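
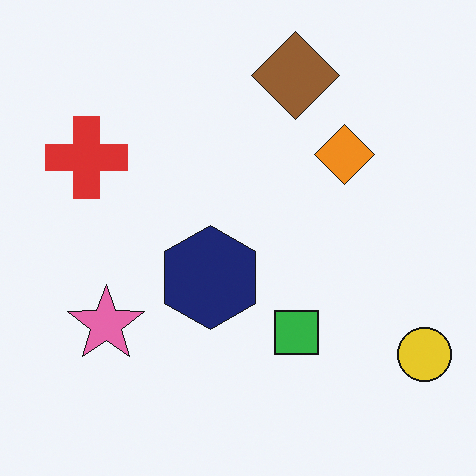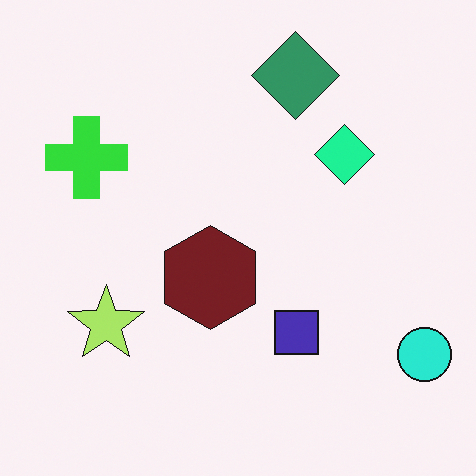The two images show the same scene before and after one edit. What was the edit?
This is the original image hue-shifted through roughly a third of the color wheel.

Every shape's color has rotated by the same amount around the hue wheel — a uniform hue shift.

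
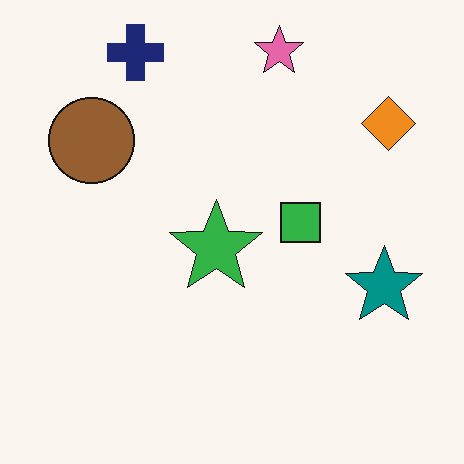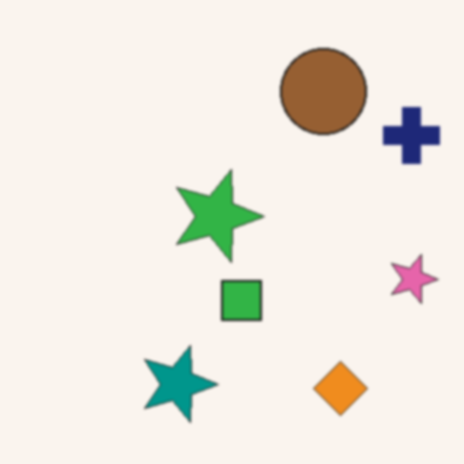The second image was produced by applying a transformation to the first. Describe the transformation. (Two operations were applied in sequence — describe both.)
The image was rotated 90° clockwise, then lightly blurred.

The navy cross sits in the top-left of the first image and the top-right of the second — consistent with a whole-image 90° clockwise rotation. Shape edges and outlines are uniformly softened across the whole image.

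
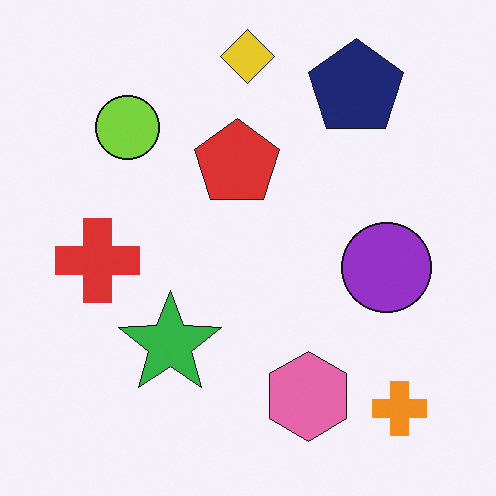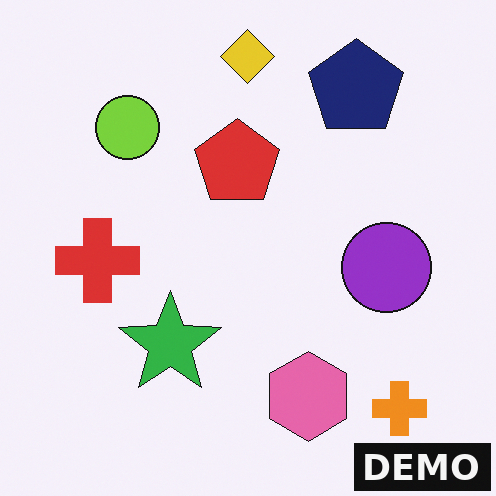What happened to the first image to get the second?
It was watermarked with the text "DEMO" in the lower-right corner.

A dark label reading "DEMO" appears in the lower-right corner.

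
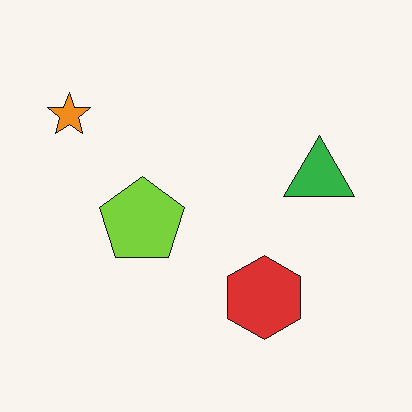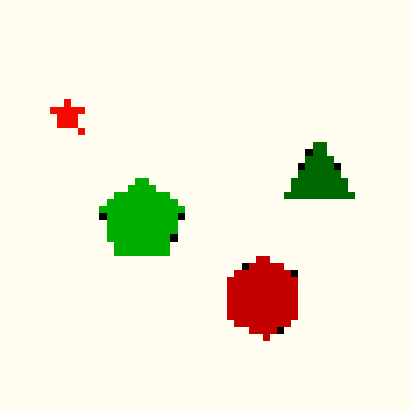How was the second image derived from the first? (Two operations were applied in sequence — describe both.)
The second image is the first moderately pixelated, then boosted in contrast.

Shapes are reduced to large square blocks; fine edges and outlines are lost — a downscale-then-upscale (mosaic) effect. Tones are pushed away from mid-grey across the whole image — a global contrast change.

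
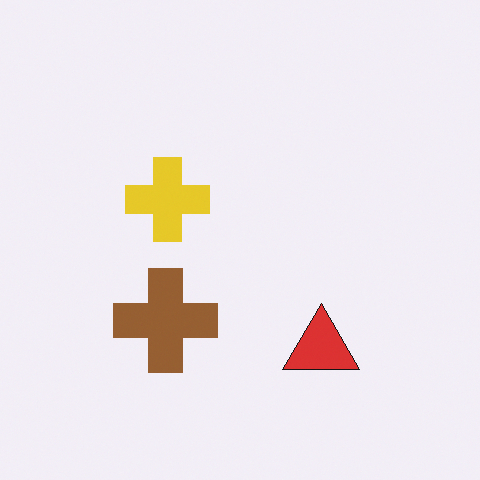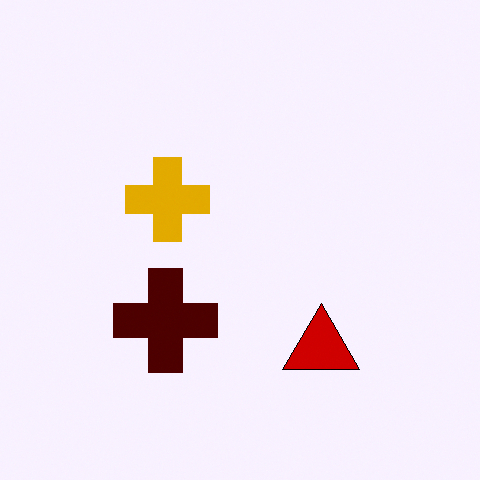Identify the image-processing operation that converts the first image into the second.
It was boosted in contrast.

Tones are pushed away from mid-grey across the whole image — a global contrast change.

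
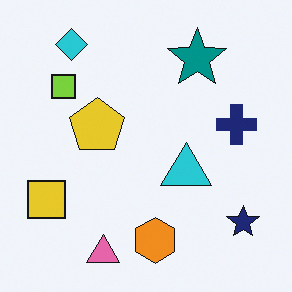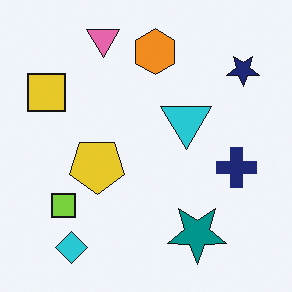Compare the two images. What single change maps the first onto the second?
Flipped vertically (top ↔ bottom).

The pink triangle is in the bottom of the first image and the top of the second — shapes on opposite sides of the horizontal midline have swapped in a mirror flip.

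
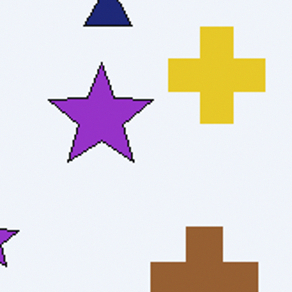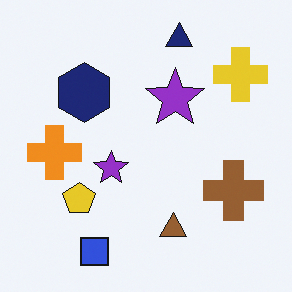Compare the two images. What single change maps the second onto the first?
Cropped to a noticeably smaller region and rescaled.

The visible shapes are larger and the field of view is narrower; shapes near the original edges may be partly or wholly outside the frame — a crop-and-rescale.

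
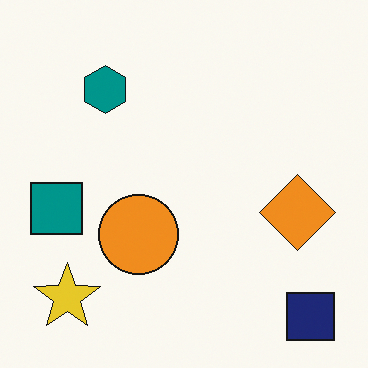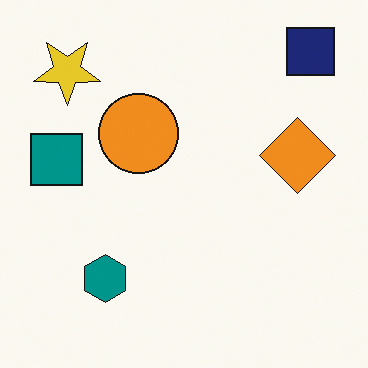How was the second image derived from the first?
The second image is the first flipped vertically (top ↔ bottom).

The navy square is in the bottom-right of the first image and the top-right of the second — shapes on opposite sides of the horizontal midline have swapped in a mirror flip.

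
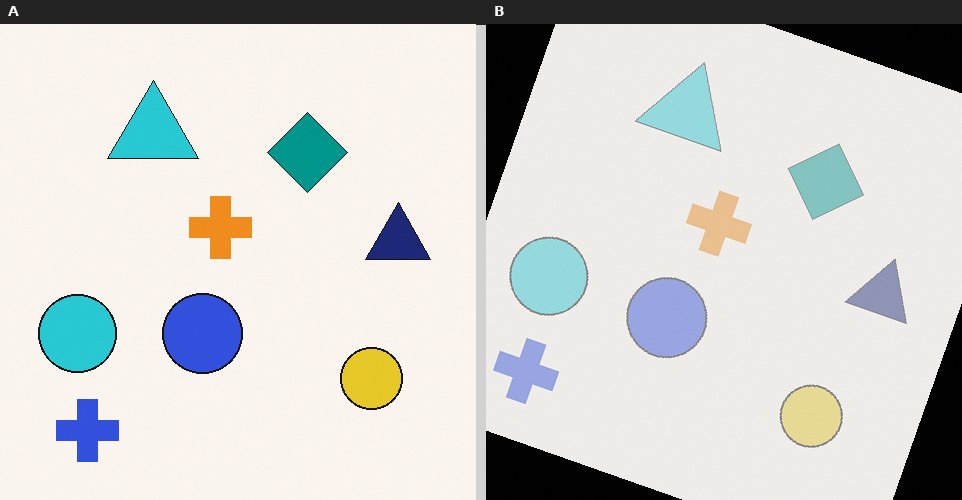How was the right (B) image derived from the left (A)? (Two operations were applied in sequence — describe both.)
The right (B) image is the left (A) washed out (contrast reduced), then rotated clockwise by a moderate amount.

Tones are pushed toward mid-grey across the whole image — a global contrast change. Every shape is tilted by the same angle and the image corners show triangular fill wedges — a whole-image rotation by a non-right angle.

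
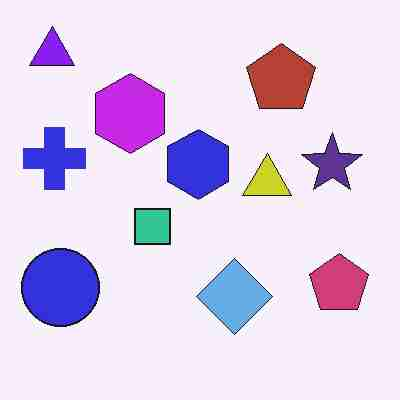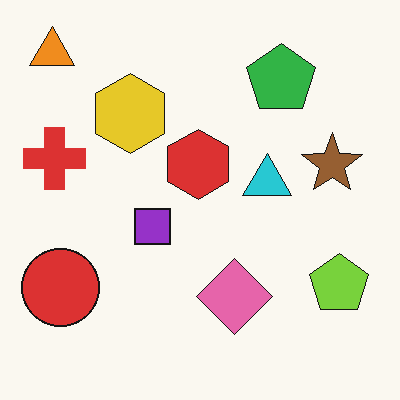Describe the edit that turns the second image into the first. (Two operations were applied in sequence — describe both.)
It was hue-shifted through roughly half the color wheel, then degraded with heavy JPEG compression.

Every shape's color has rotated by the same amount around the hue wheel — a uniform hue shift. Blocky 8×8 compression artifacts appear around shape edges and the flat background shows ringing — characteristic JPEG degradation.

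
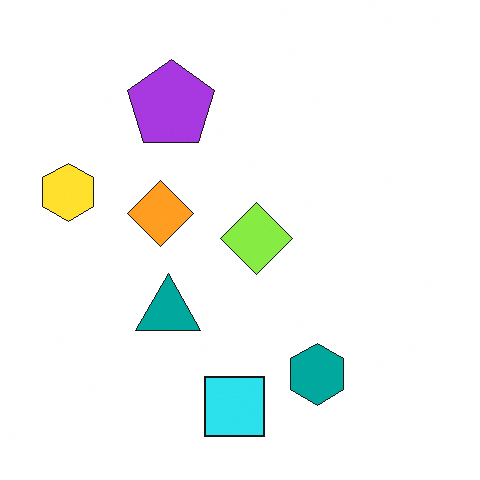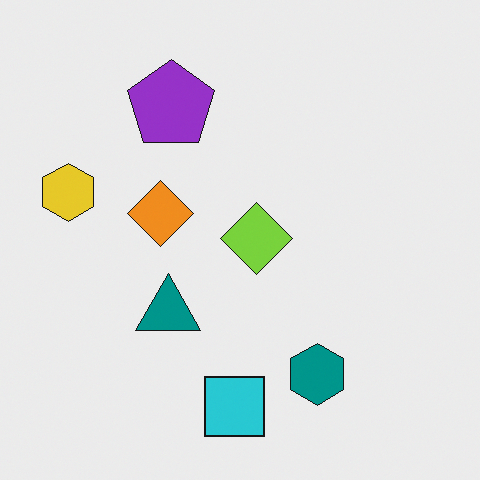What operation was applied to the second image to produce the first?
The image was slightly brightened.

Every pixel — background and shapes alike — is uniformly brightened.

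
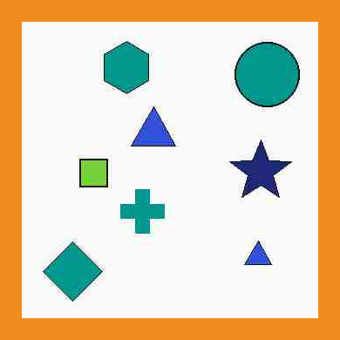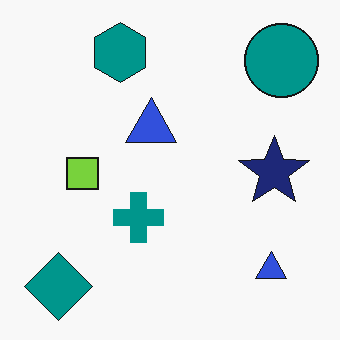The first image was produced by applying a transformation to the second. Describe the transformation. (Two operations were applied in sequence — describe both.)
It was degraded with heavy JPEG compression, then framed with a orange border.

Blocky 8×8 compression artifacts appear around shape edges and the flat background shows ringing — characteristic JPEG degradation. A solid orange frame runs around the edge of the first image, with the content slightly shrunk inside it.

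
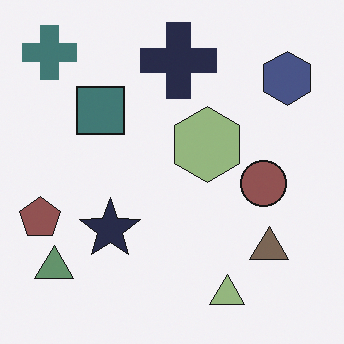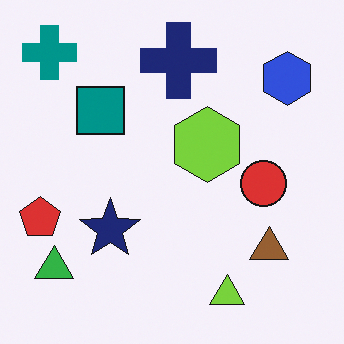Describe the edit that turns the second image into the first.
Made much more muted (saturation change).

All colors are more muted and greyish — a global saturation change.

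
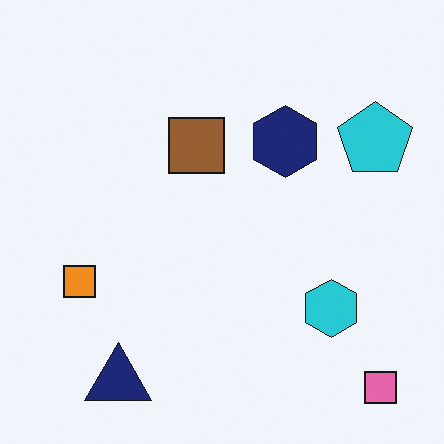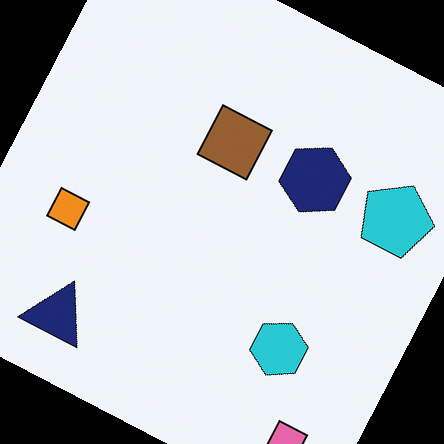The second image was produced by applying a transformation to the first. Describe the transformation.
The second image is the first rotated clockwise by a moderate amount.

Every shape is tilted by the same angle and the image corners show triangular fill wedges — a whole-image rotation by a non-right angle.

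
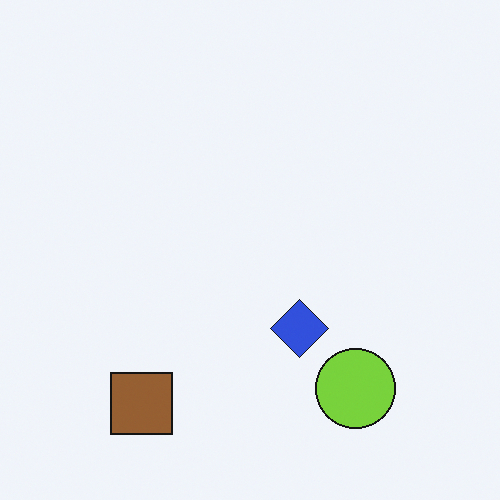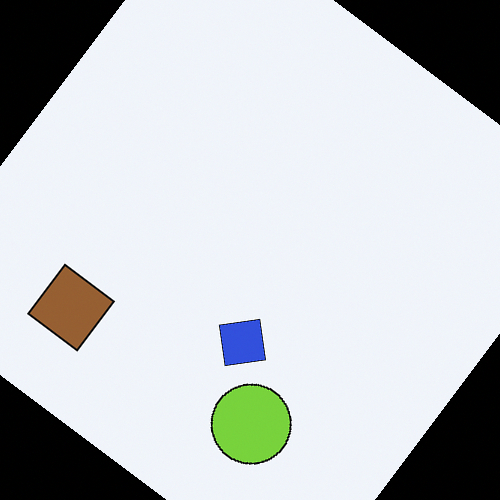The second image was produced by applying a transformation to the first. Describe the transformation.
Rotated clockwise by a large amount — several tens of degrees.

Every shape is tilted by the same angle and the image corners show triangular fill wedges — a whole-image rotation by a non-right angle.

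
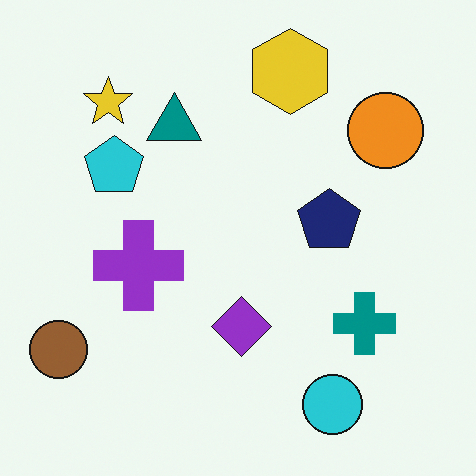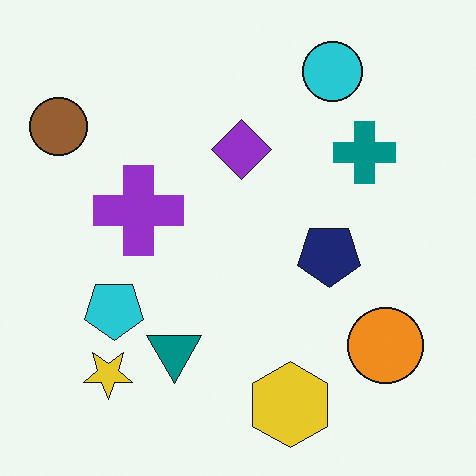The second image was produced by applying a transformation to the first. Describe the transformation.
The second image is the first flipped vertically (top ↔ bottom).

The yellow hexagon is in the top of the first image and the bottom of the second — shapes on opposite sides of the horizontal midline have swapped in a mirror flip.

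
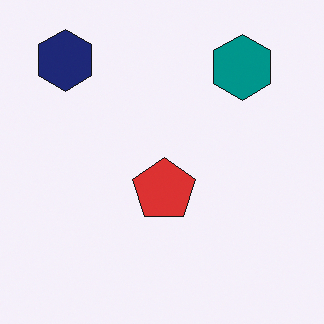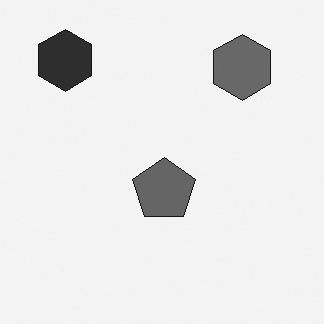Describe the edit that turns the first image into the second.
The second image is the first converted to grayscale.

All color is removed — every shape is now a shade of grey.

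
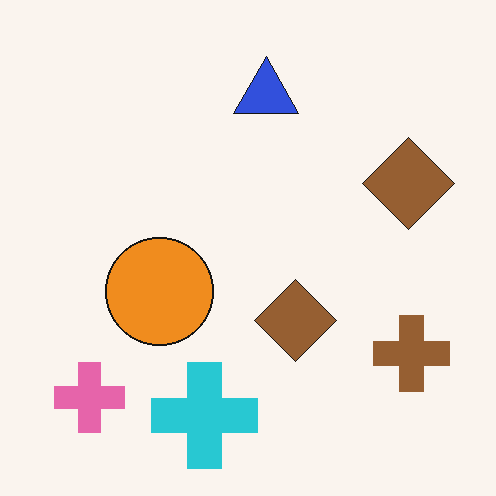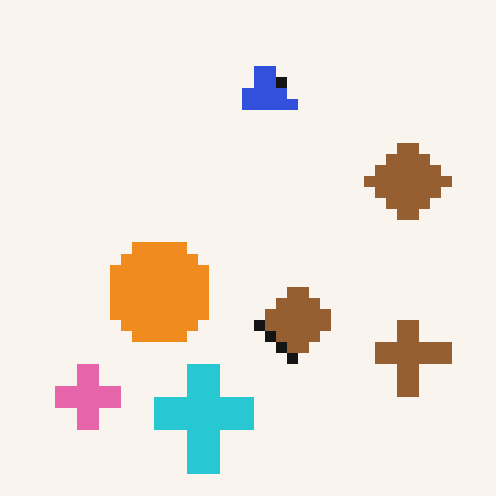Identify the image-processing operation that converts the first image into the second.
The second image is the first coarsely pixelated.

Shapes are reduced to large square blocks; fine edges and outlines are lost — a downscale-then-upscale (mosaic) effect.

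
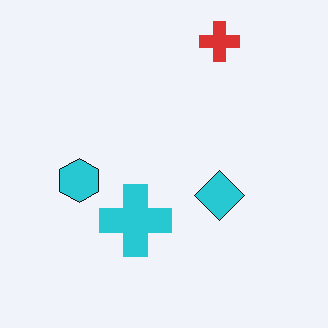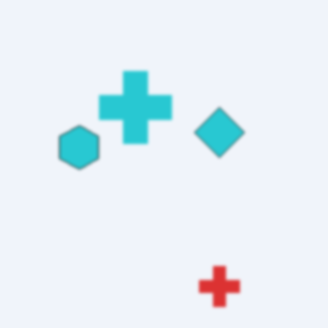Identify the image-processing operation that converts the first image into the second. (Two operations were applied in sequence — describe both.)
Slightly softened, then flipped vertically (top ↔ bottom).

Shape edges and outlines are uniformly softened across the whole image. The red cross is in the top-right of the first image and the bottom-right of the second — shapes on opposite sides of the horizontal midline have swapped in a mirror flip.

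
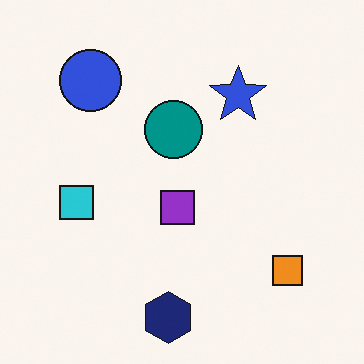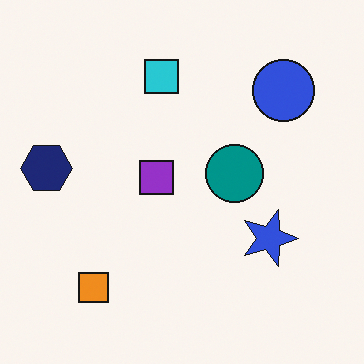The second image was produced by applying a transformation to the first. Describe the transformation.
Rotated 90° clockwise.

The blue circle sits in the top-left of the first image and the top-right of the second — consistent with a whole-image 90° clockwise rotation.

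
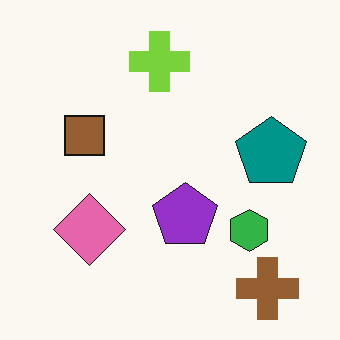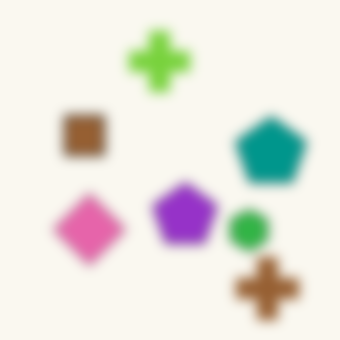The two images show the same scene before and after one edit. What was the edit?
The image was strongly gaussian-blurred.

Shape edges and outlines are uniformly softened across the whole image.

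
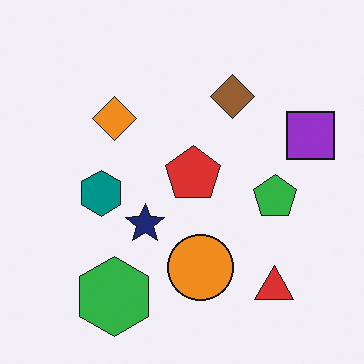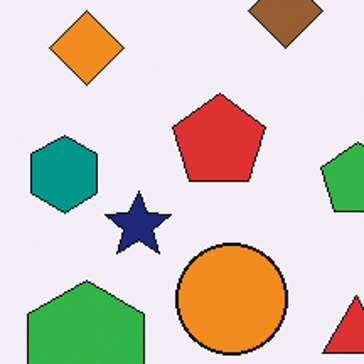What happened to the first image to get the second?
The image was cropped to a noticeably smaller region and rescaled.

The visible shapes are larger and the field of view is narrower; shapes near the original edges may be partly or wholly outside the frame — a crop-and-rescale.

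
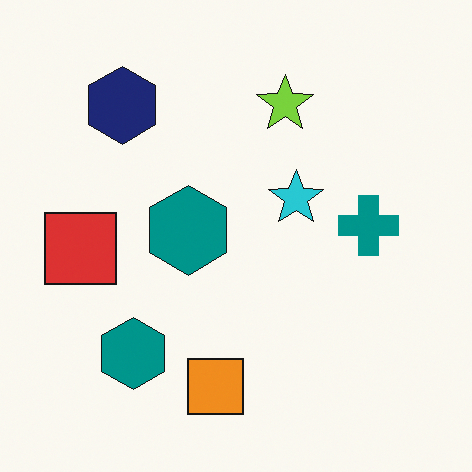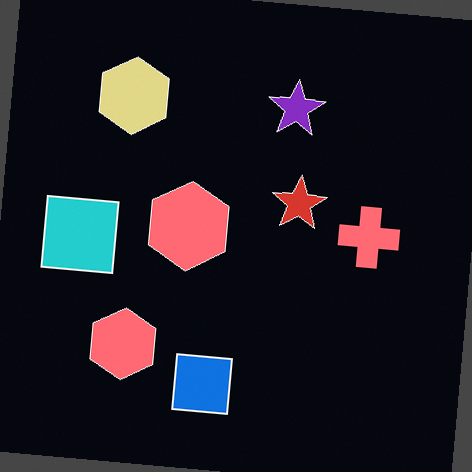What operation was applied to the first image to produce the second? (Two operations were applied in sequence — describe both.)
It was color-inverted (negative), then rotated clockwise by a few degrees.

The light background has become dark and every shape's color is its complement — a photographic negative. Every shape is tilted by the same angle and the image corners show triangular fill wedges — a whole-image rotation by a non-right angle.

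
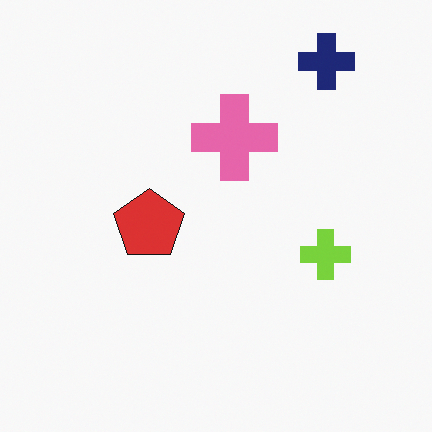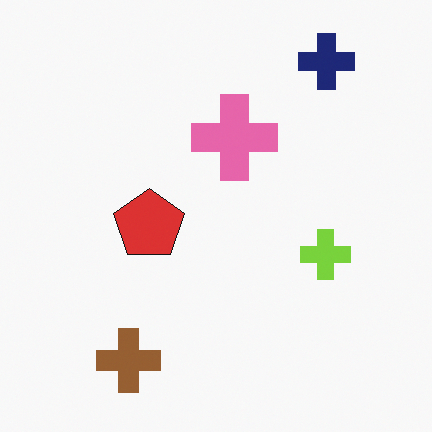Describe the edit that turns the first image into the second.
The transformation is: overlaid with an additional brown cross.

A brown cross appears in the second image that is absent from the first.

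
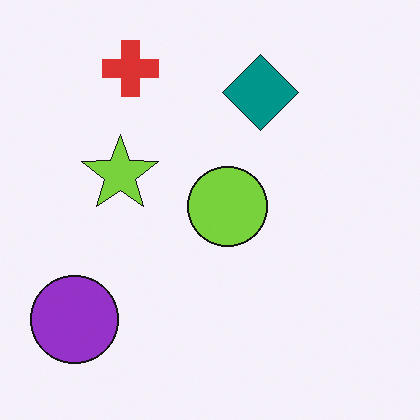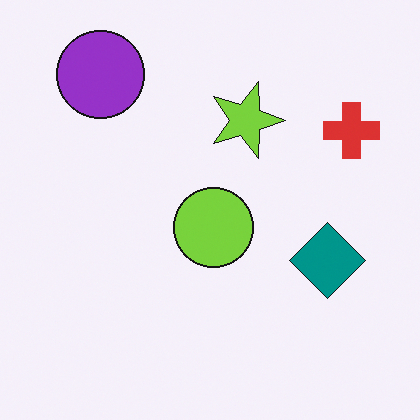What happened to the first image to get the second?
The image was rotated 90° clockwise.

The purple circle sits in the bottom-left of the first image and the top-left of the second — consistent with a whole-image 90° clockwise rotation.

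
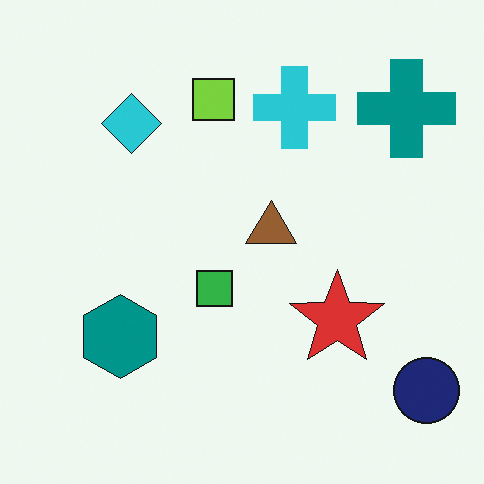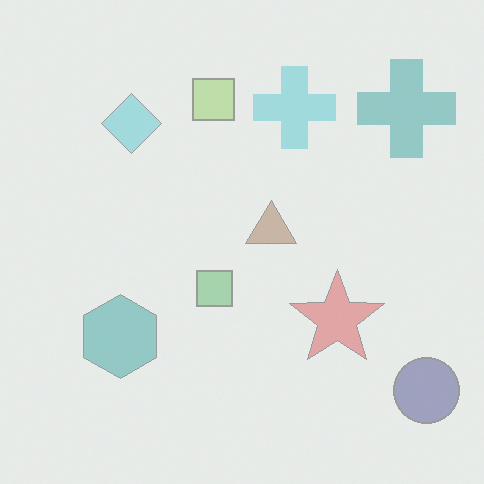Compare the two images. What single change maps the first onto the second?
The image was washed out (contrast reduced).

Tones are pushed toward mid-grey across the whole image — a global contrast change.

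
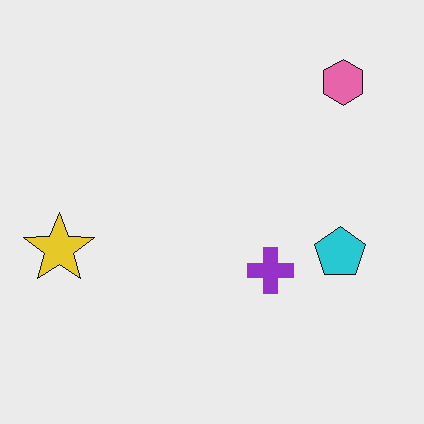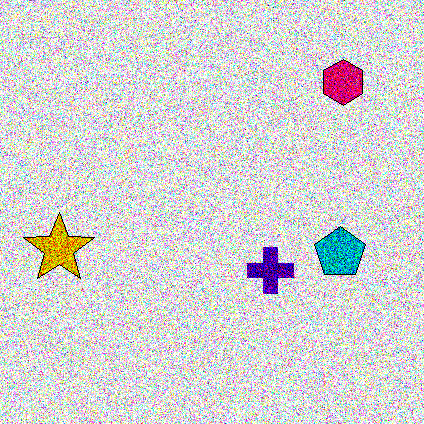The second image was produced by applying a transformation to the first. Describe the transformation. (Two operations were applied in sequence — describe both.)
The second image is the first degraded with strong gaussian noise, then boosted in contrast.

Random speckle covers the whole image, including the flat background. Tones are pushed away from mid-grey across the whole image — a global contrast change.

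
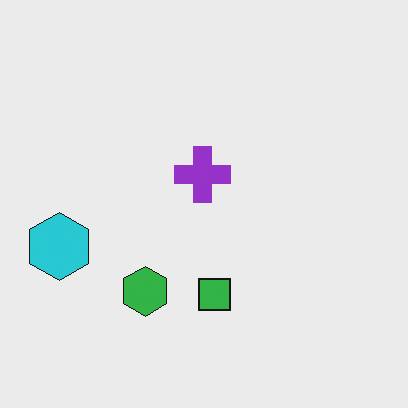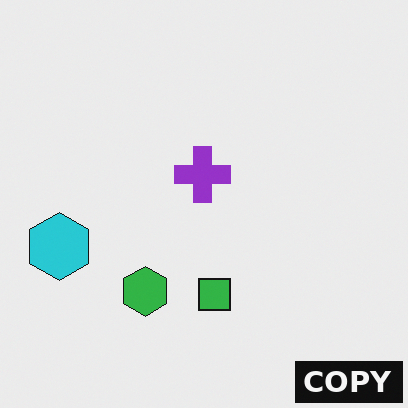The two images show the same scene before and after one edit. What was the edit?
Watermarked with the text "COPY" in the lower-right corner.

A dark label reading "COPY" appears in the lower-right corner.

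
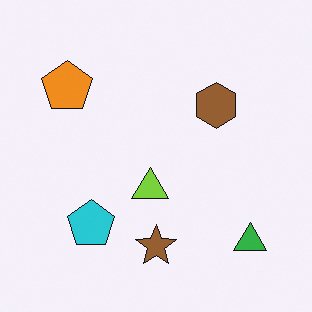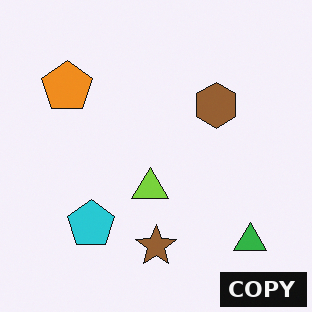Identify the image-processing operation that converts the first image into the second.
This is the original image watermarked with the text "COPY" in the lower-right corner.

A dark label reading "COPY" appears in the lower-right corner.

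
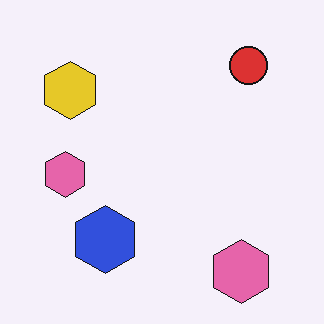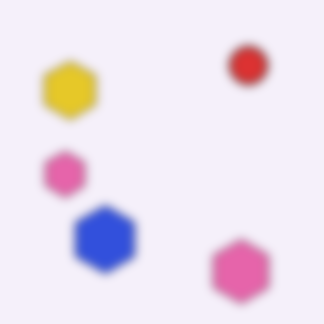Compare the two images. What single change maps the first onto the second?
This is the original image strongly gaussian-blurred.

Shape edges and outlines are uniformly softened across the whole image.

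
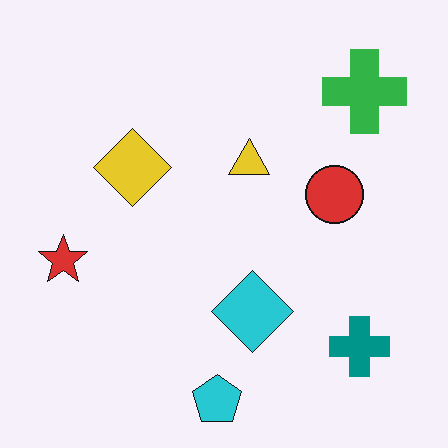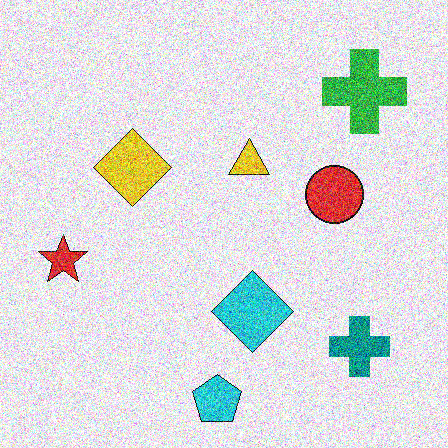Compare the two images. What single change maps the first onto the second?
This is the original image degraded with a thick layer of grain.

Random speckle covers the whole image, including the flat background.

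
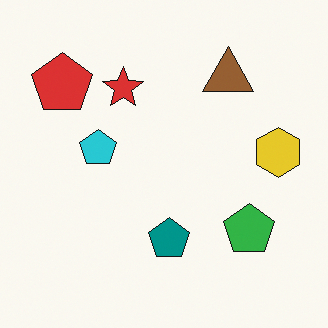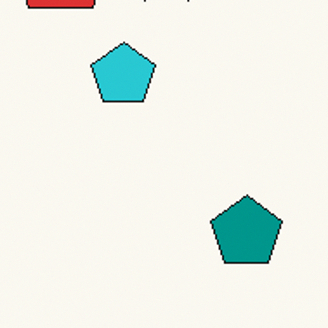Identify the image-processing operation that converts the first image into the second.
The transformation is: cropped to a noticeably smaller region and rescaled.

The visible shapes are larger and the field of view is narrower; shapes near the original edges may be partly or wholly outside the frame — a crop-and-rescale.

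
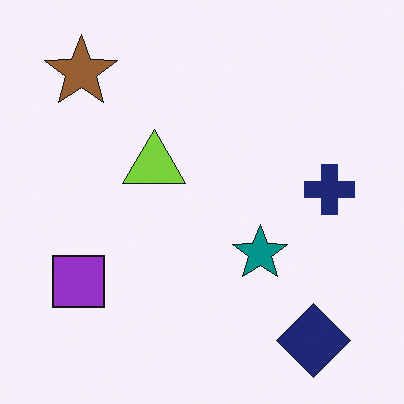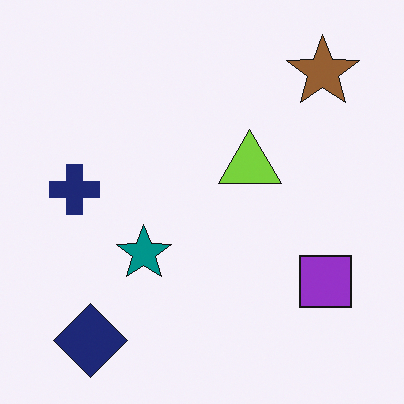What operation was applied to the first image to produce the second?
The second image is the first flipped horizontally (left ↔ right).

The navy cross is in the right of the first image and the left of the second — shapes on opposite sides of the vertical midline have swapped in a mirror flip.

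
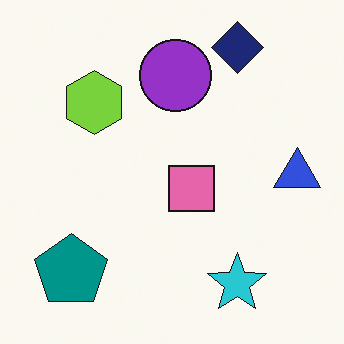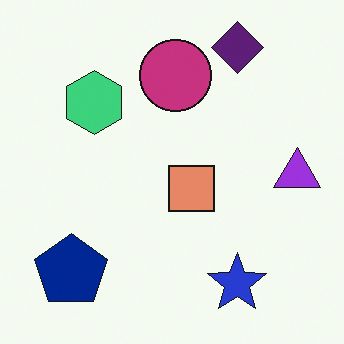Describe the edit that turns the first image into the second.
The second image is the first hue-shifted by a small amount.

Every shape's color has rotated by the same amount around the hue wheel — a uniform hue shift.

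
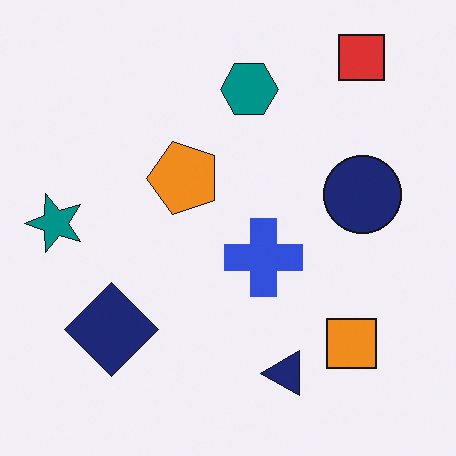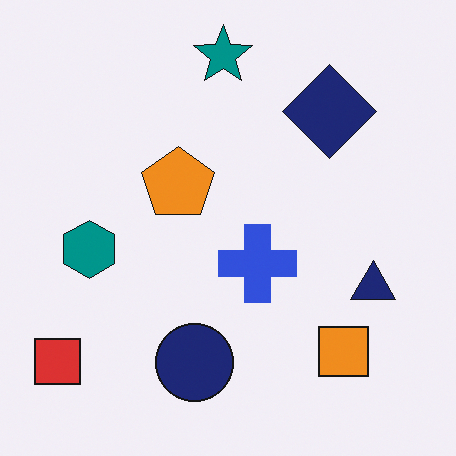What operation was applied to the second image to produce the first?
Transposed (reflected across the top-left ↔ bottom-right diagonal).

Shapes have swapped their row and column positions — what was in the top-right is now in the bottom-left — a diagonal reflection.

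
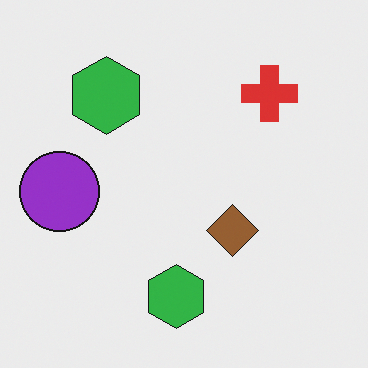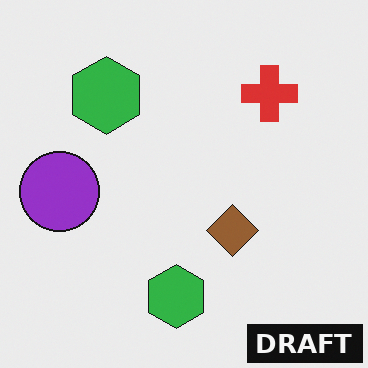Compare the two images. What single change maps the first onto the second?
The second image is the first watermarked with the text "DRAFT" in the lower-right corner.

A dark label reading "DRAFT" appears in the lower-right corner.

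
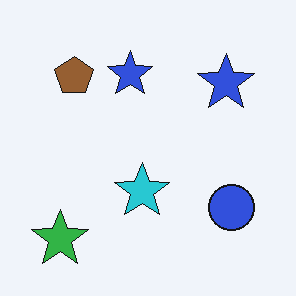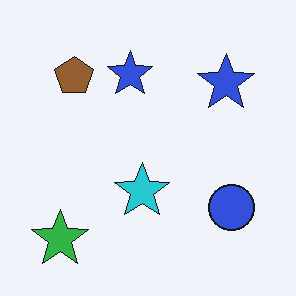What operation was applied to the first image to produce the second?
This is the original image given moderate JPEG compression.

Blocky 8×8 compression artifacts appear around shape edges and the flat background shows ringing — characteristic JPEG degradation.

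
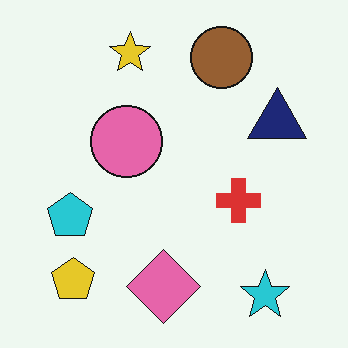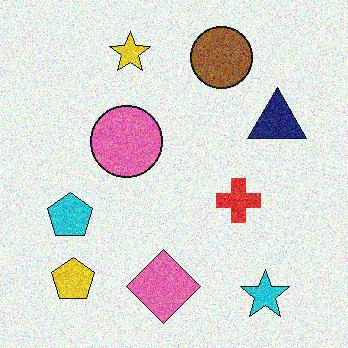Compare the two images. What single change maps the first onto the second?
The transformation is: degraded with a thick layer of grain.

Random speckle covers the whole image, including the flat background.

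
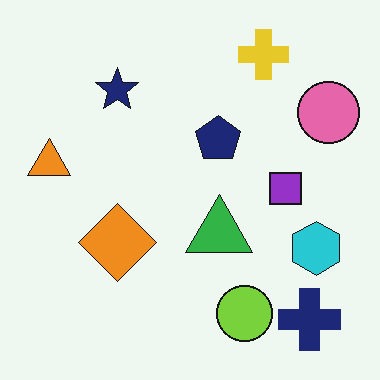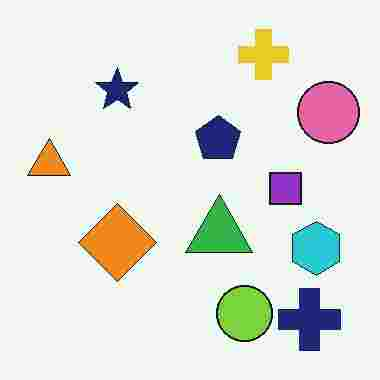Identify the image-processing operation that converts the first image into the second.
Heavily JPEG-compressed with obvious blocking artifacts.

Blocky 8×8 compression artifacts appear around shape edges and the flat background shows ringing — characteristic JPEG degradation.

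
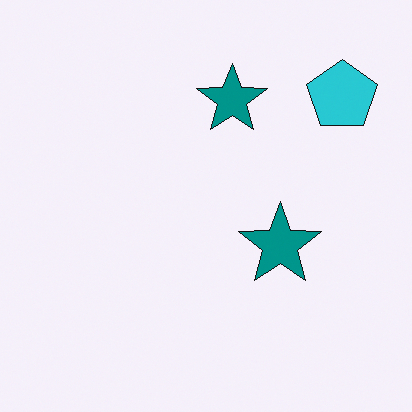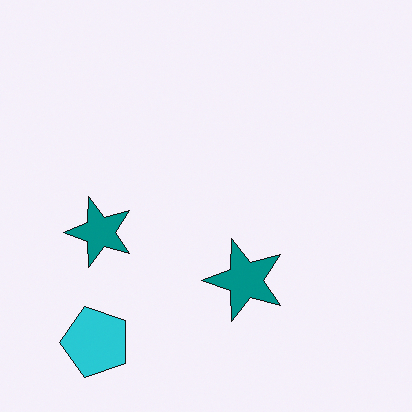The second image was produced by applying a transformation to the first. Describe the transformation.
The image was transposed (reflected across the top-left ↔ bottom-right diagonal).

Shapes have swapped their row and column positions — what was in the top-right is now in the bottom-left — a diagonal reflection.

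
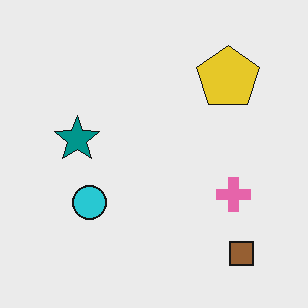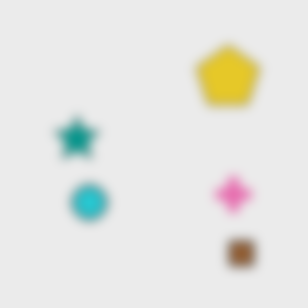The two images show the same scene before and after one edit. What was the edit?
The image was heavily blurred.

Shape edges and outlines are uniformly softened across the whole image.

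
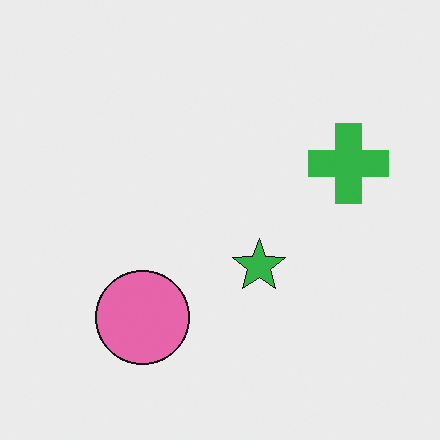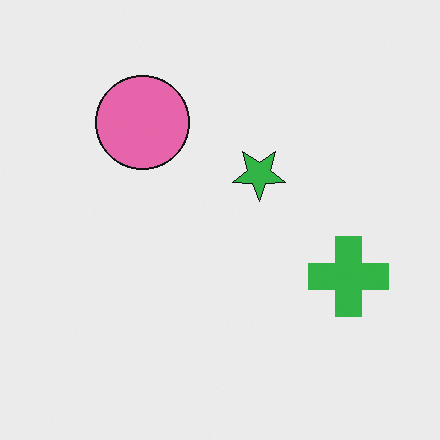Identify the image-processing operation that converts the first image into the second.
This is the original image flipped vertically (top ↔ bottom).

The pink circle is in the bottom-left of the first image and the top-left of the second — shapes on opposite sides of the horizontal midline have swapped in a mirror flip.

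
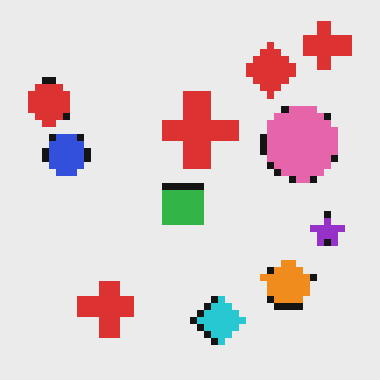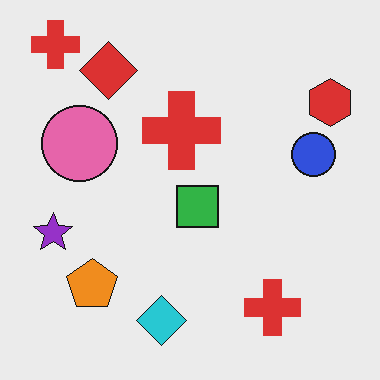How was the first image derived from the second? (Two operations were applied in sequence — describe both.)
Flipped horizontally (left ↔ right), then pixelated into visible square blocks.

The red hexagon is in the top-right of the second image and the top-left of the first — shapes on opposite sides of the vertical midline have swapped in a mirror flip. Shapes are reduced to large square blocks; fine edges and outlines are lost — a downscale-then-upscale (mosaic) effect.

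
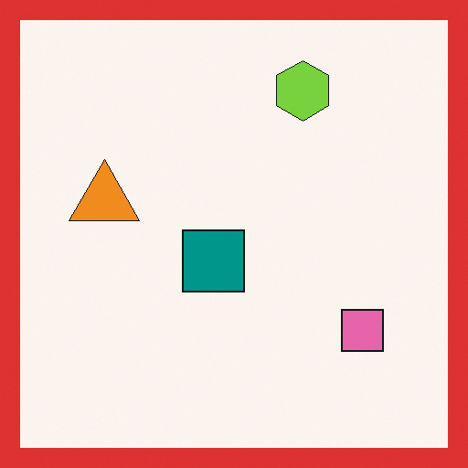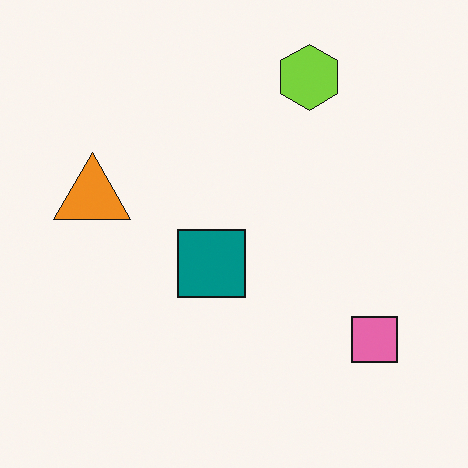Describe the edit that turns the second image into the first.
It was framed with a red border.

A solid red frame runs around the edge of the first image, with the content slightly shrunk inside it.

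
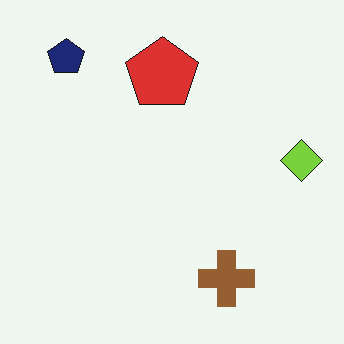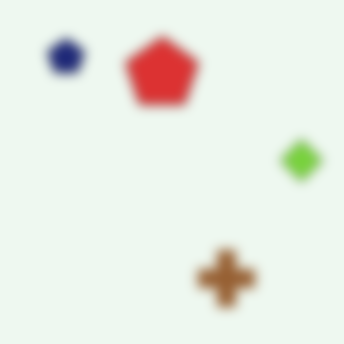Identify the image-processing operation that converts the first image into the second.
It was strongly gaussian-blurred.

Shape edges and outlines are uniformly softened across the whole image.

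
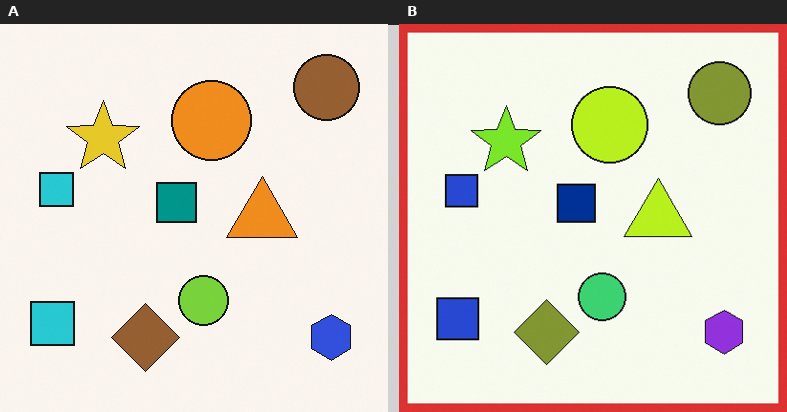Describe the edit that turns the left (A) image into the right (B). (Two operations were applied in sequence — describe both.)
The right (B) image is the left (A) hue-shifted by a small amount, then framed with a red border.

Every shape's color has rotated by the same amount around the hue wheel — a uniform hue shift. A solid red frame runs around the edge of the right (B) image, with the content slightly shrunk inside it.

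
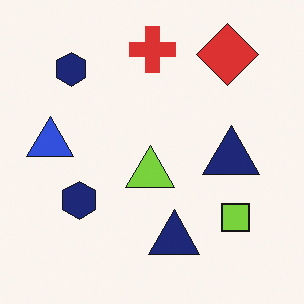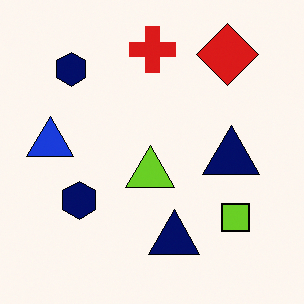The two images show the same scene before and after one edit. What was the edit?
The transformation is: given slightly increased contrast.

Tones are pushed away from mid-grey across the whole image — a global contrast change.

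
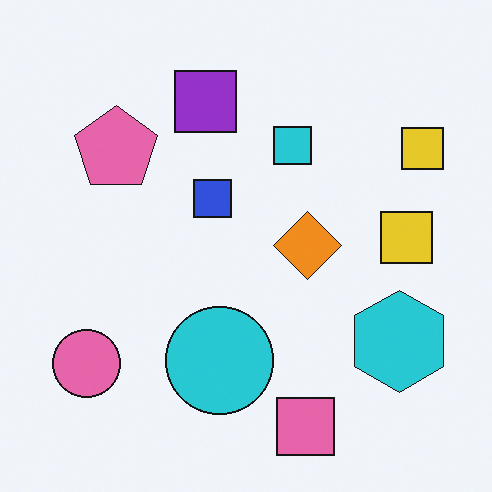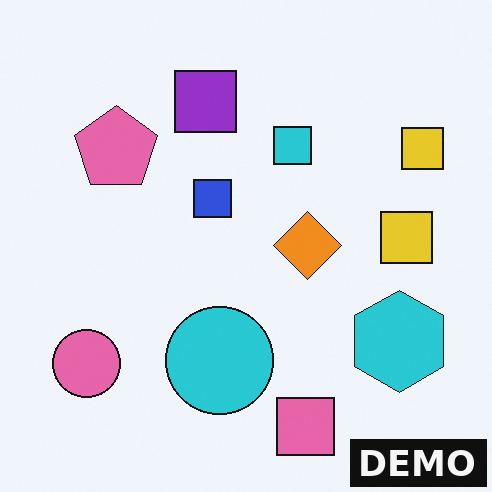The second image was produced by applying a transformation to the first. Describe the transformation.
Watermarked with the text "DEMO" in the lower-right corner.

A dark label reading "DEMO" appears in the lower-right corner.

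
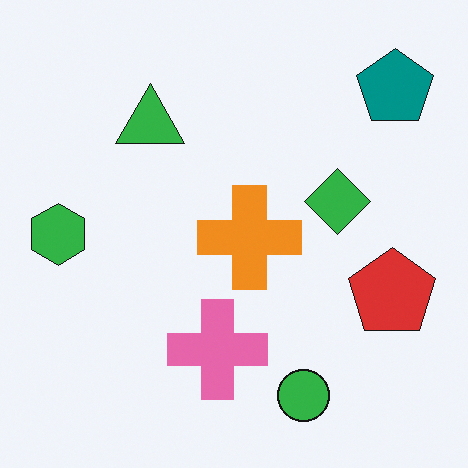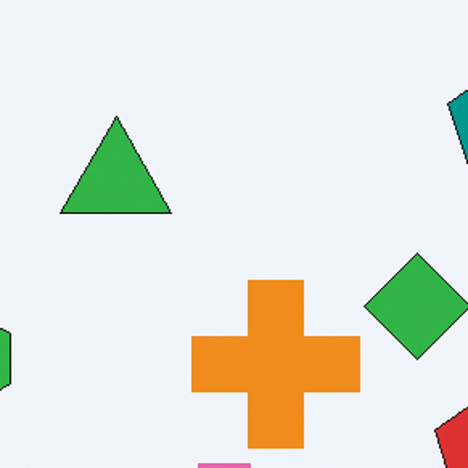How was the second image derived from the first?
This is the original image cropped slightly and scaled back up.

The visible shapes are larger and the field of view is narrower; shapes near the original edges may be partly or wholly outside the frame — a crop-and-rescale.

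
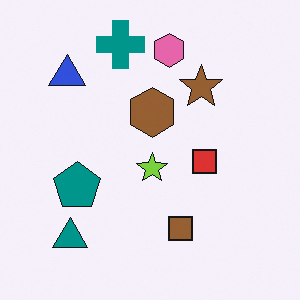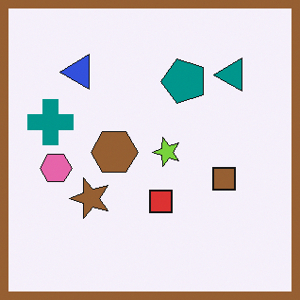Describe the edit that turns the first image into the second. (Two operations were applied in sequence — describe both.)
The image was transposed (reflected across the top-left ↔ bottom-right diagonal), then framed with a brown border.

Shapes have swapped their row and column positions — what was in the top-right is now in the bottom-left — a diagonal reflection. A solid brown frame runs around the edge of the second image, with the content slightly shrunk inside it.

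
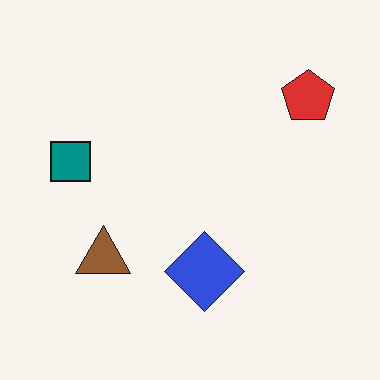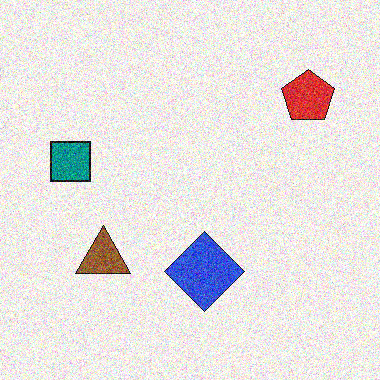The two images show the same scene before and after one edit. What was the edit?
This is the original image degraded with heavy additive noise.

Random speckle covers the whole image, including the flat background.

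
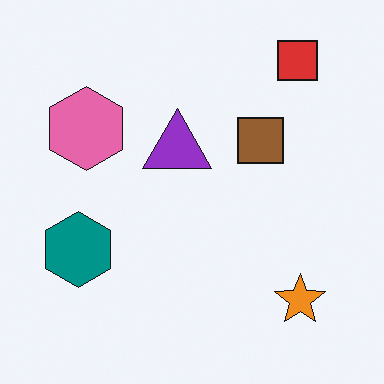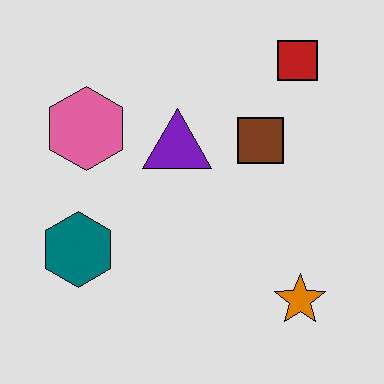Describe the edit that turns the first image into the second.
Posterized to a reduced palette.

Each flat color has snapped to a coarser quantized level — most visibly, the near-white background has dropped to a flat grey.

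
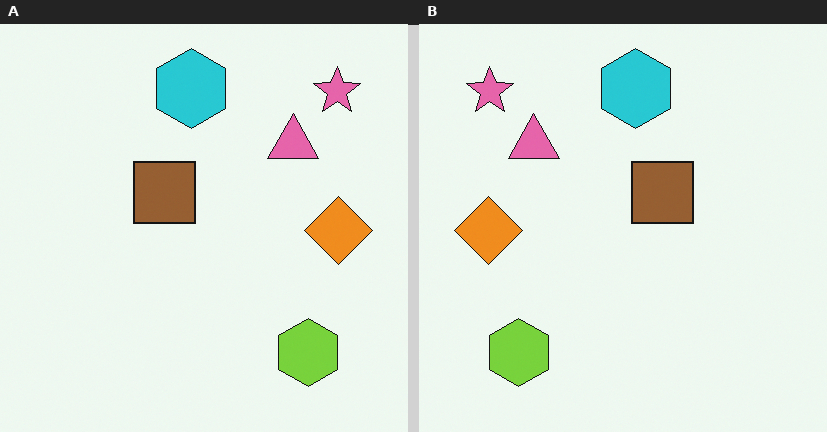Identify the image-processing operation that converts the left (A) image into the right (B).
Flipped horizontally (left ↔ right).

The orange diamond is in the right of the left (A) image and the left of the right (B) — shapes on opposite sides of the vertical midline have swapped in a mirror flip.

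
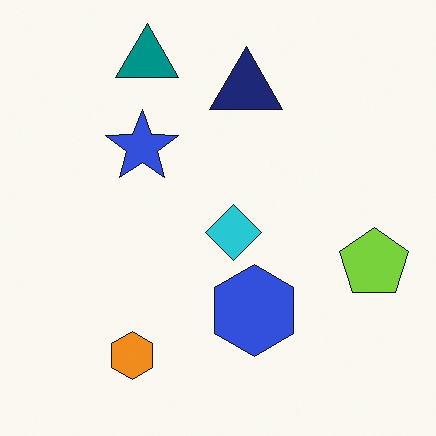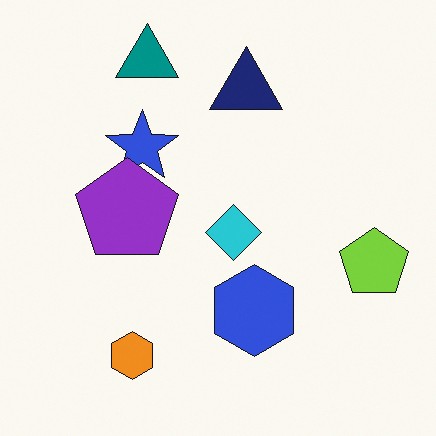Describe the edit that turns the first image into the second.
This is the original image overlaid with an additional purple pentagon.

A purple pentagon appears in the second image that is absent from the first.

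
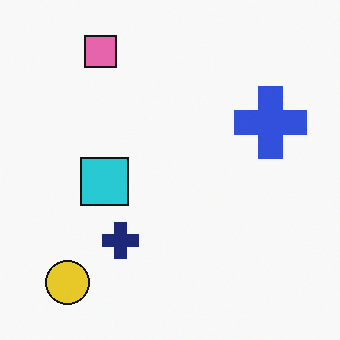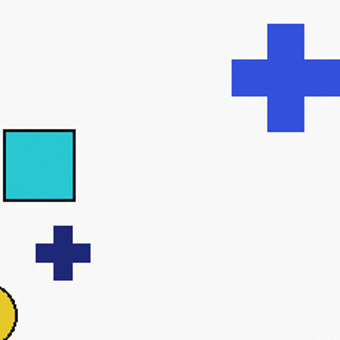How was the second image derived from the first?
This is the original image cropped slightly and scaled back up.

The visible shapes are larger and the field of view is narrower; shapes near the original edges may be partly or wholly outside the frame — a crop-and-rescale.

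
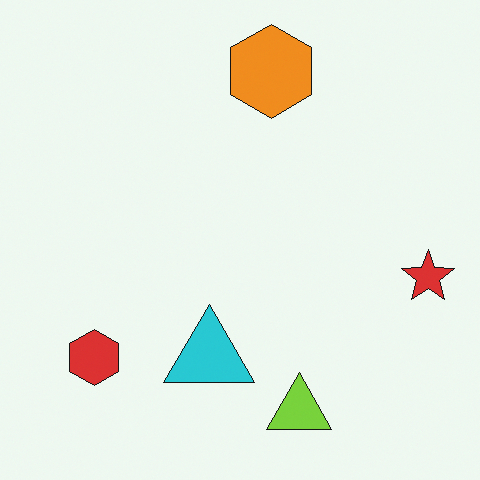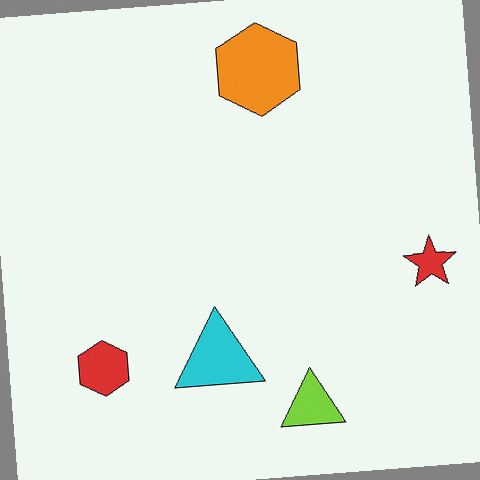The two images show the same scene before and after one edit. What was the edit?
The second image is the first rotated counter-clockwise by a slight angle.

Every shape is tilted by the same angle and the image corners show triangular fill wedges — a whole-image rotation by a non-right angle.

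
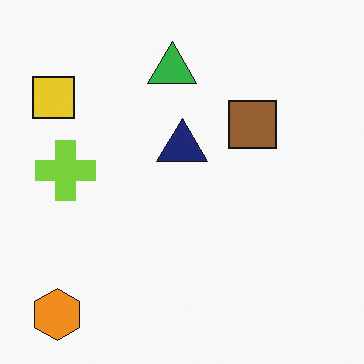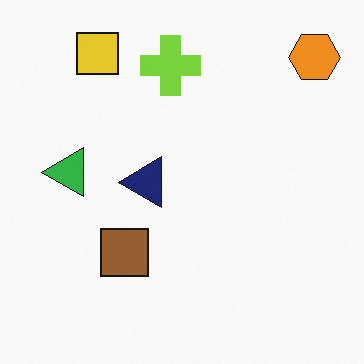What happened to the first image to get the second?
The transformation is: transposed (reflected across the top-left ↔ bottom-right diagonal).

Shapes have swapped their row and column positions — what was in the top-right is now in the bottom-left — a diagonal reflection.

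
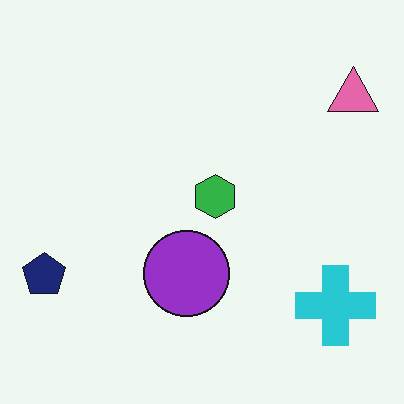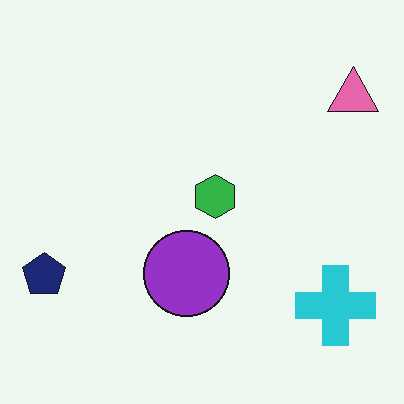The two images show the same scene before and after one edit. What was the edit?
JPEG-compressed with visible artifacts.

Blocky 8×8 compression artifacts appear around shape edges and the flat background shows ringing — characteristic JPEG degradation.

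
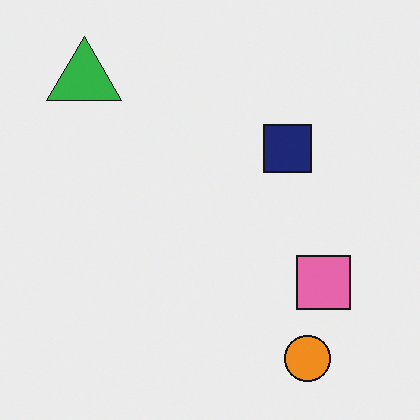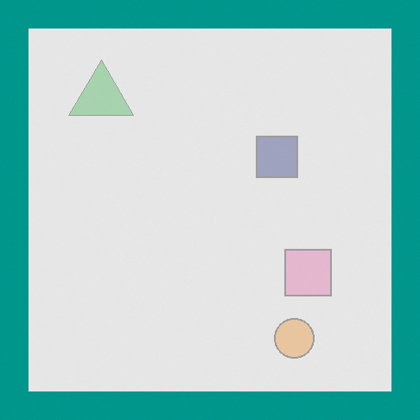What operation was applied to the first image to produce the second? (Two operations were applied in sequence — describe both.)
Given much lower contrast, then framed with a teal border.

Tones are pushed toward mid-grey across the whole image — a global contrast change. A solid teal frame runs around the edge of the second image, with the content slightly shrunk inside it.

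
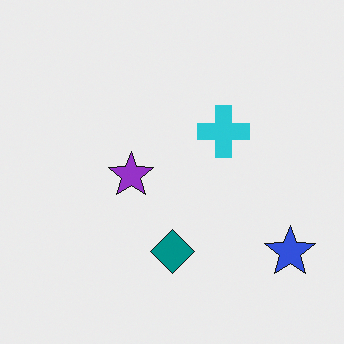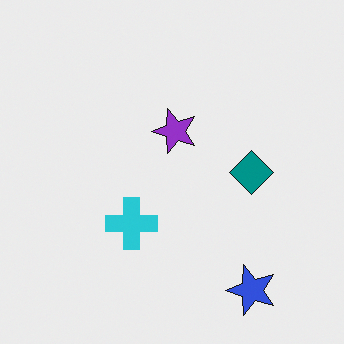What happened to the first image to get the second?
The second image is the first transposed (reflected across the top-left ↔ bottom-right diagonal).

Shapes have swapped their row and column positions — what was in the top-right is now in the bottom-left — a diagonal reflection.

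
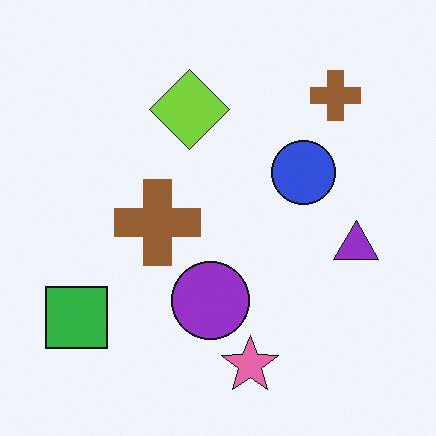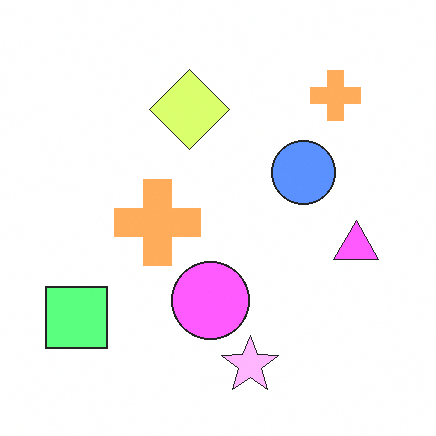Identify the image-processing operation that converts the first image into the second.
The image was brightened a lot.

Every pixel — background and shapes alike — is uniformly brightened.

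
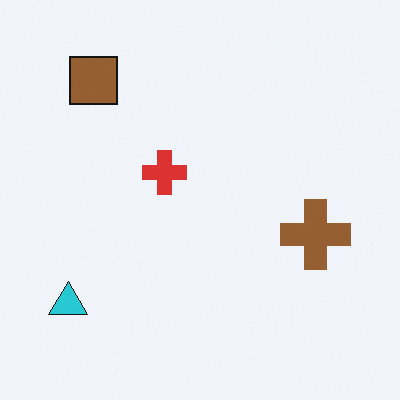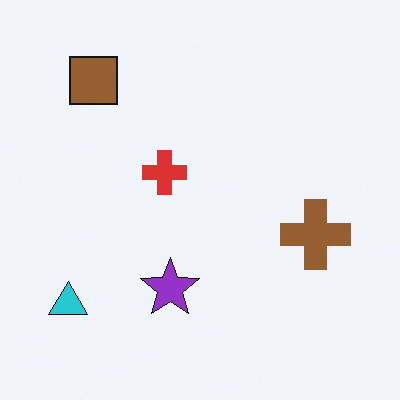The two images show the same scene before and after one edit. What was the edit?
The second image is the first overlaid with an additional purple star.

A purple star appears in the second image that is absent from the first.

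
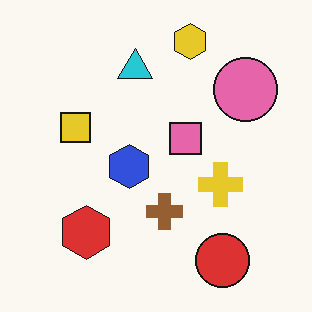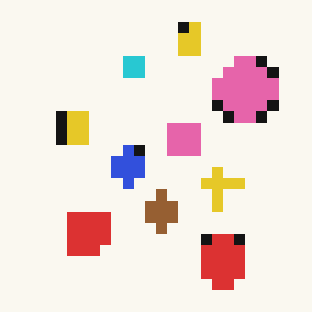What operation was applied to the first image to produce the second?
The transformation is: heavily pixelated into large blocks.

Shapes are reduced to large square blocks; fine edges and outlines are lost — a downscale-then-upscale (mosaic) effect.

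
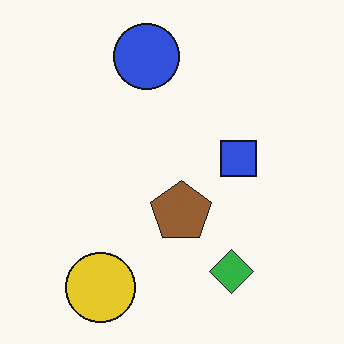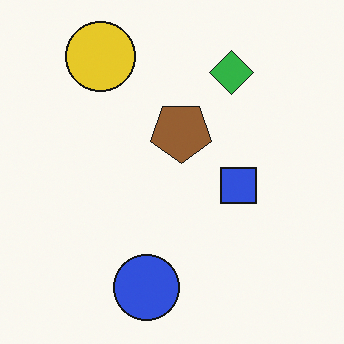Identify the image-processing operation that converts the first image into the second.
Flipped vertically (top ↔ bottom).

The blue circle is in the top of the first image and the bottom of the second — shapes on opposite sides of the horizontal midline have swapped in a mirror flip.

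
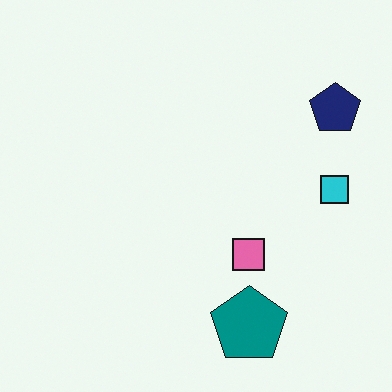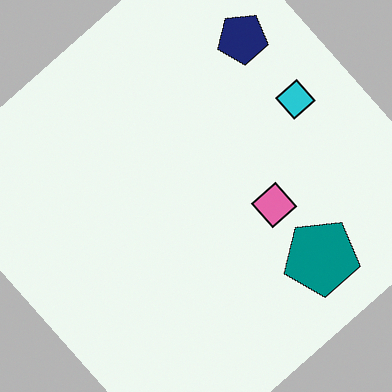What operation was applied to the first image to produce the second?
The image was rotated counter-clockwise by a large amount — several tens of degrees.

Every shape is tilted by the same angle and the image corners show triangular fill wedges — a whole-image rotation by a non-right angle.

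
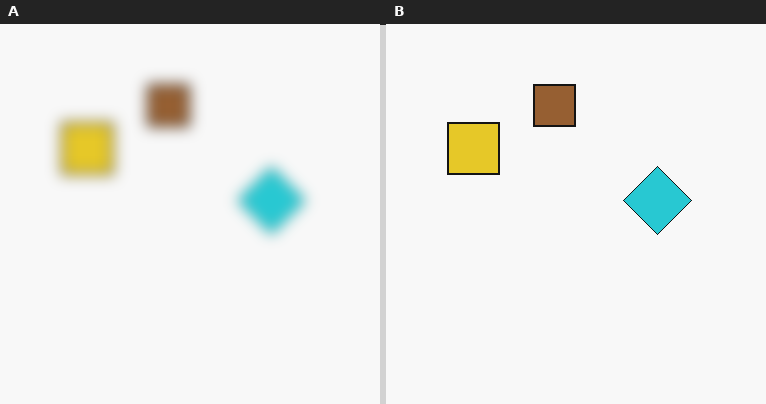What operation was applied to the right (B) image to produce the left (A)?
This is the original image strongly gaussian-blurred.

Shape edges and outlines are uniformly softened across the whole image.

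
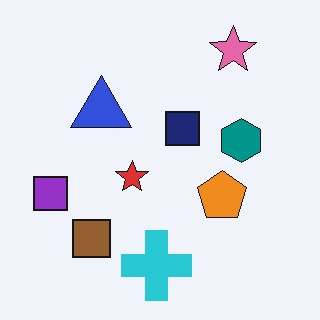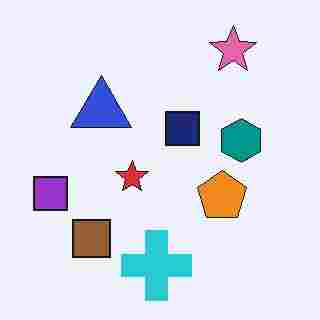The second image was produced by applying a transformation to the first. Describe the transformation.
The transformation is: heavily JPEG-compressed with obvious blocking artifacts.

Blocky 8×8 compression artifacts appear around shape edges and the flat background shows ringing — characteristic JPEG degradation.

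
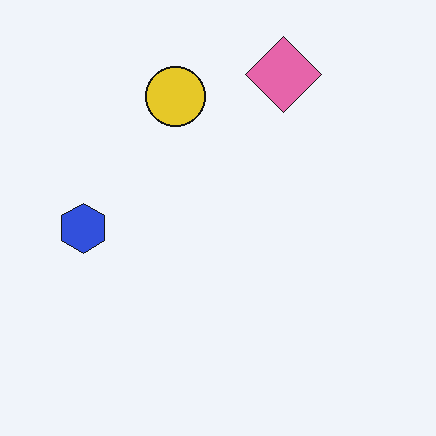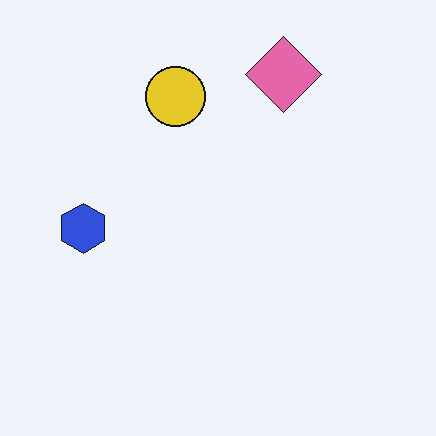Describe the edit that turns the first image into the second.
The transformation is: JPEG-compressed with visible artifacts.

Blocky 8×8 compression artifacts appear around shape edges and the flat background shows ringing — characteristic JPEG degradation.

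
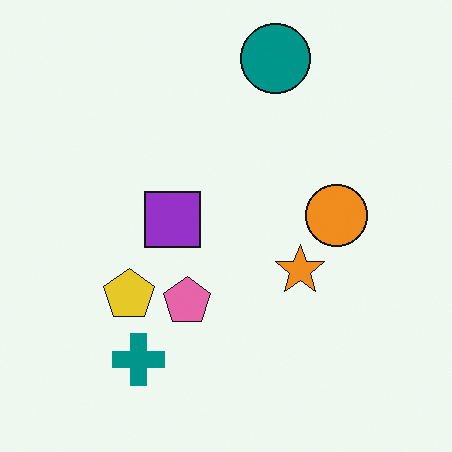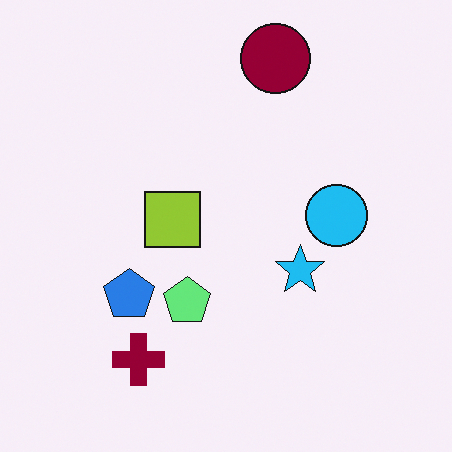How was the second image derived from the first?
Hue-shifted through roughly half the color wheel.

Every shape's color has rotated by the same amount around the hue wheel — a uniform hue shift.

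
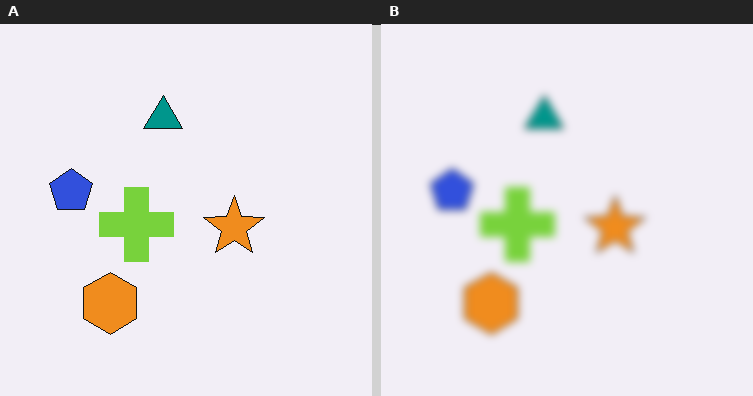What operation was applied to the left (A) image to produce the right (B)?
It was moderately blurred.

Shape edges and outlines are uniformly softened across the whole image.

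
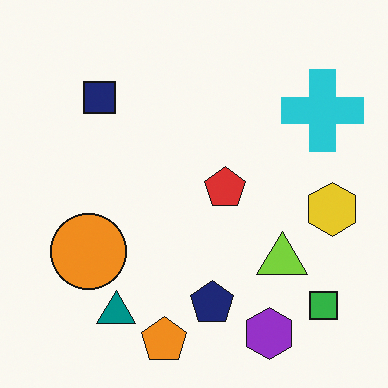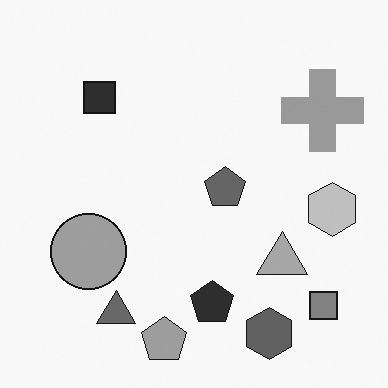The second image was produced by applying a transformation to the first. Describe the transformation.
Converted to grayscale.

All color is removed — every shape is now a shade of grey.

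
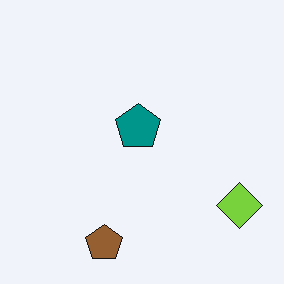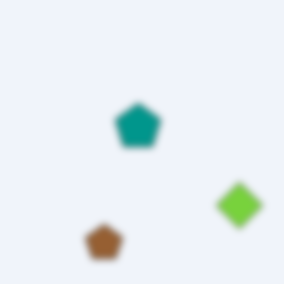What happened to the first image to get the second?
The image was noticeably gaussian-blurred.

Shape edges and outlines are uniformly softened across the whole image.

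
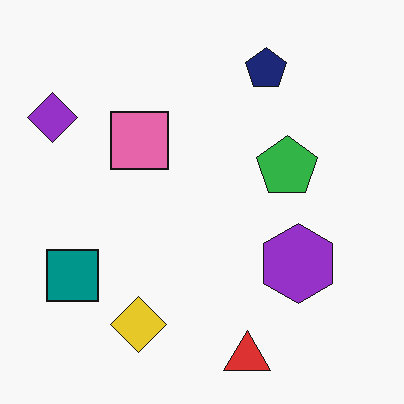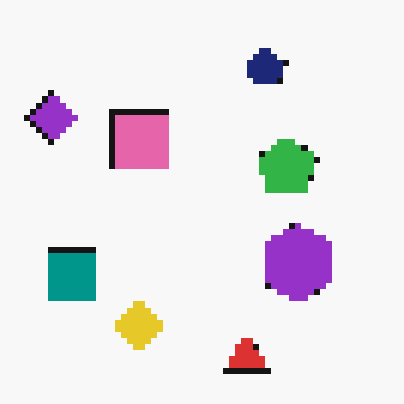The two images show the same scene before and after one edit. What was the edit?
This is the original image moderately pixelated.

Shapes are reduced to large square blocks; fine edges and outlines are lost — a downscale-then-upscale (mosaic) effect.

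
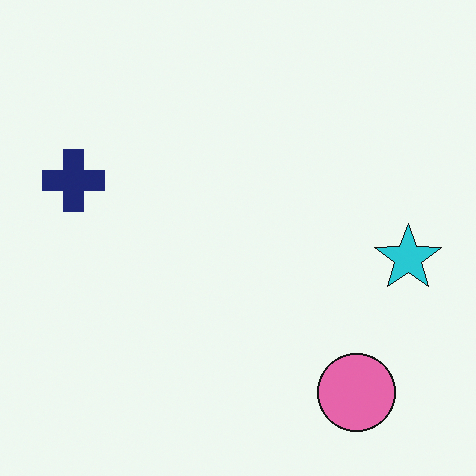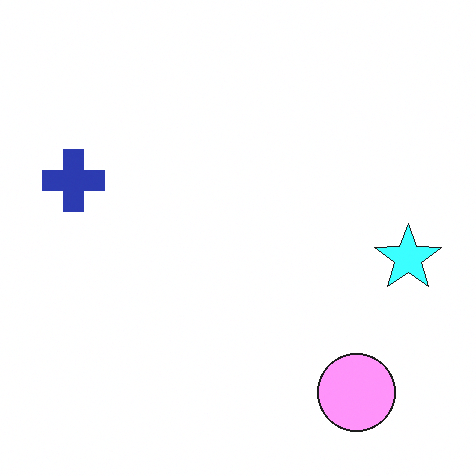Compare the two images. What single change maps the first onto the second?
Substantially brightened.

Every pixel — background and shapes alike — is uniformly brightened.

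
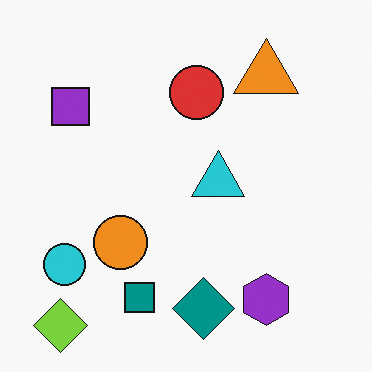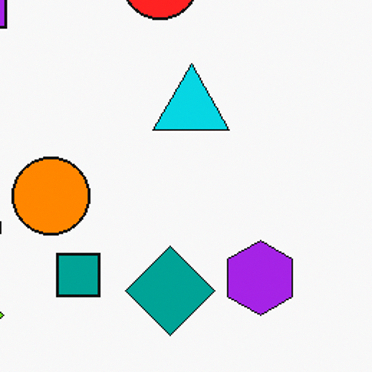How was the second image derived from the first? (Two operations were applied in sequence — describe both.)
Cropped slightly and scaled back up, then slightly oversaturated.

The visible shapes are larger and the field of view is narrower; shapes near the original edges may be partly or wholly outside the frame — a crop-and-rescale. All colors are more vivid — a global saturation change.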